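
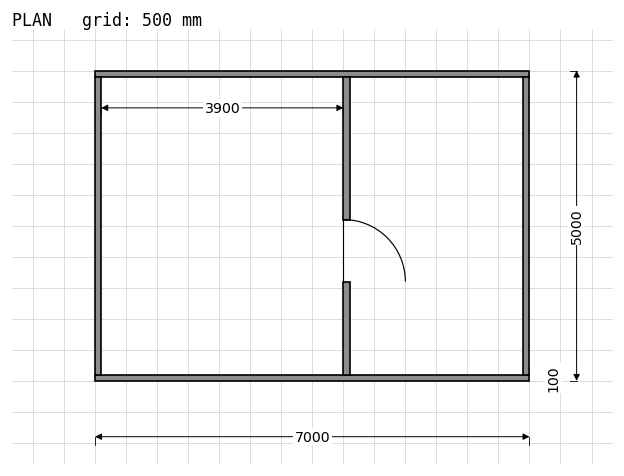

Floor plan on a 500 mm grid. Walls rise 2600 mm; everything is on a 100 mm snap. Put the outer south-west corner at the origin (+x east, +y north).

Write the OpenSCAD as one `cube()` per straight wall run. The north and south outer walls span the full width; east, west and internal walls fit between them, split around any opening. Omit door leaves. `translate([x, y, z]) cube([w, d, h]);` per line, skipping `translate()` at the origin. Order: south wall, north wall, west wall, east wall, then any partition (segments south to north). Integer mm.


cube([7000, 100, 2600]);
translate([0, 4900, 0]) cube([7000, 100, 2600]);
translate([0, 100, 0]) cube([100, 4800, 2600]);
translate([6900, 100, 0]) cube([100, 4800, 2600]);
translate([4000, 100, 0]) cube([100, 1500, 2600]);
translate([4000, 2600, 0]) cube([100, 2300, 2600]);


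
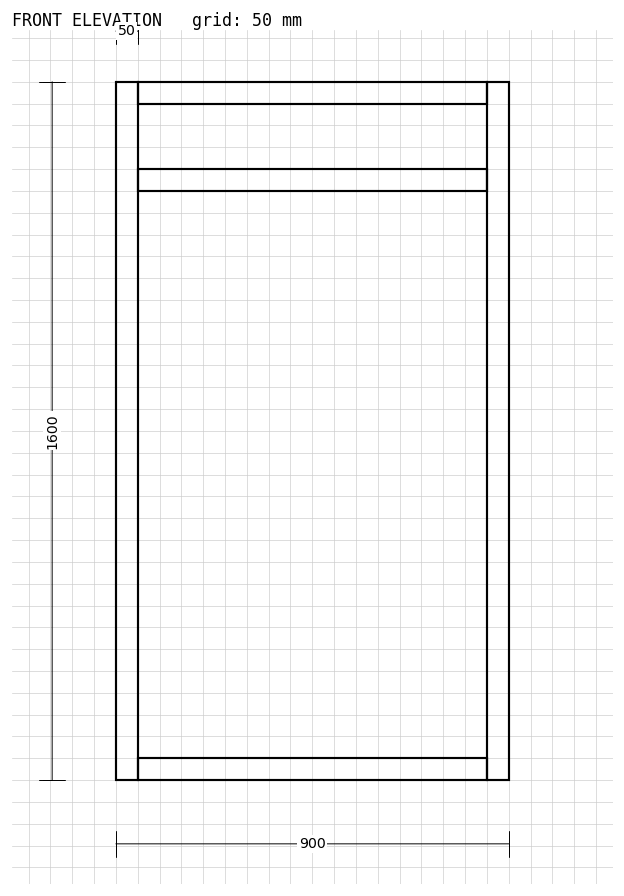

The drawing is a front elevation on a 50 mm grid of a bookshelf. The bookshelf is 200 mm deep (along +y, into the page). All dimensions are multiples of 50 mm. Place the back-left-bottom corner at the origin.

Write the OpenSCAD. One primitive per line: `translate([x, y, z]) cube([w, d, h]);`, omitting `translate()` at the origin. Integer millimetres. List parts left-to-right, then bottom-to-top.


cube([50, 200, 1600]);
translate([50, 0, 0]) cube([800, 200, 50]);
translate([50, 0, 1350]) cube([800, 200, 50]);
translate([50, 0, 1550]) cube([800, 200, 50]);
translate([850, 0, 0]) cube([50, 200, 1600]);


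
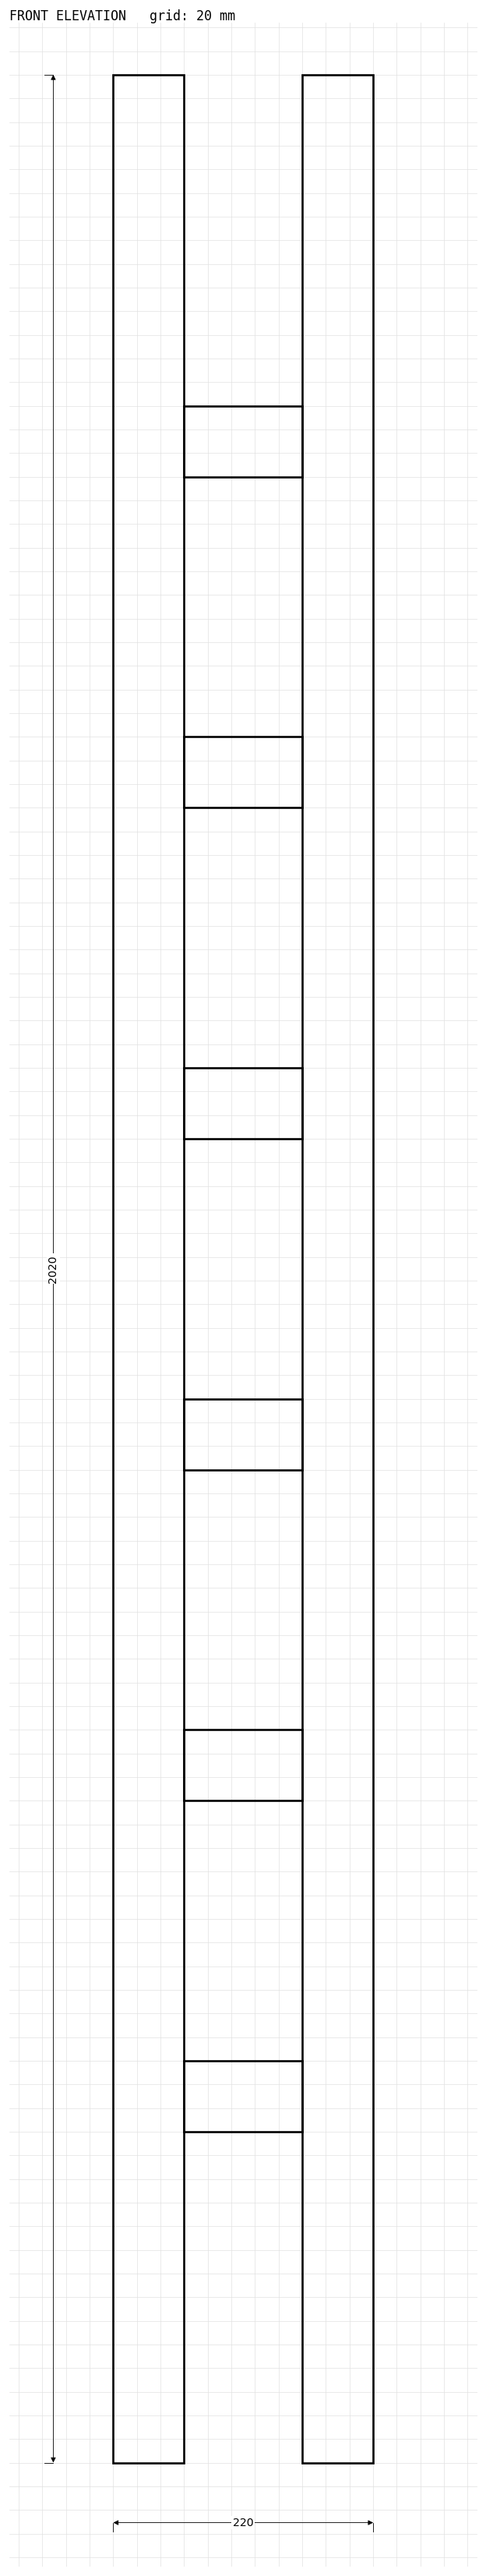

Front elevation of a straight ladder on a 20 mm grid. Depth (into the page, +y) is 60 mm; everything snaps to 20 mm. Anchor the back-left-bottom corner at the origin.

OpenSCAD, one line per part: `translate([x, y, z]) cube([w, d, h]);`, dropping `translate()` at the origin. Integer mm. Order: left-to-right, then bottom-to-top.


cube([60, 60, 2020]);
translate([60, 0, 280]) cube([100, 60, 60]);
translate([60, 0, 560]) cube([100, 60, 60]);
translate([60, 0, 840]) cube([100, 60, 60]);
translate([60, 0, 1120]) cube([100, 60, 60]);
translate([60, 0, 1400]) cube([100, 60, 60]);
translate([60, 0, 1680]) cube([100, 60, 60]);
translate([160, 0, 0]) cube([60, 60, 2020]);


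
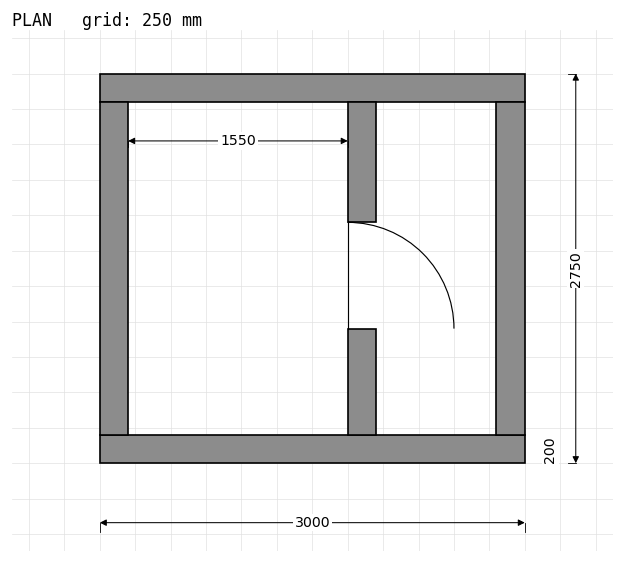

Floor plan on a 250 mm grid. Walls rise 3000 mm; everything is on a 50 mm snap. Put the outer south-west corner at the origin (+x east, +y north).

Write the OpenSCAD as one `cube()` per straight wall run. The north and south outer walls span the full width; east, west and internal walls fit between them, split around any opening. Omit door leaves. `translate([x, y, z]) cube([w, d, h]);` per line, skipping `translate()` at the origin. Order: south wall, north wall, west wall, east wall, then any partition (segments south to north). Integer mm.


cube([3000, 200, 3000]);
translate([0, 2550, 0]) cube([3000, 200, 3000]);
translate([0, 200, 0]) cube([200, 2350, 3000]);
translate([2800, 200, 0]) cube([200, 2350, 3000]);
translate([1750, 200, 0]) cube([200, 750, 3000]);
translate([1750, 1700, 0]) cube([200, 850, 3000]);


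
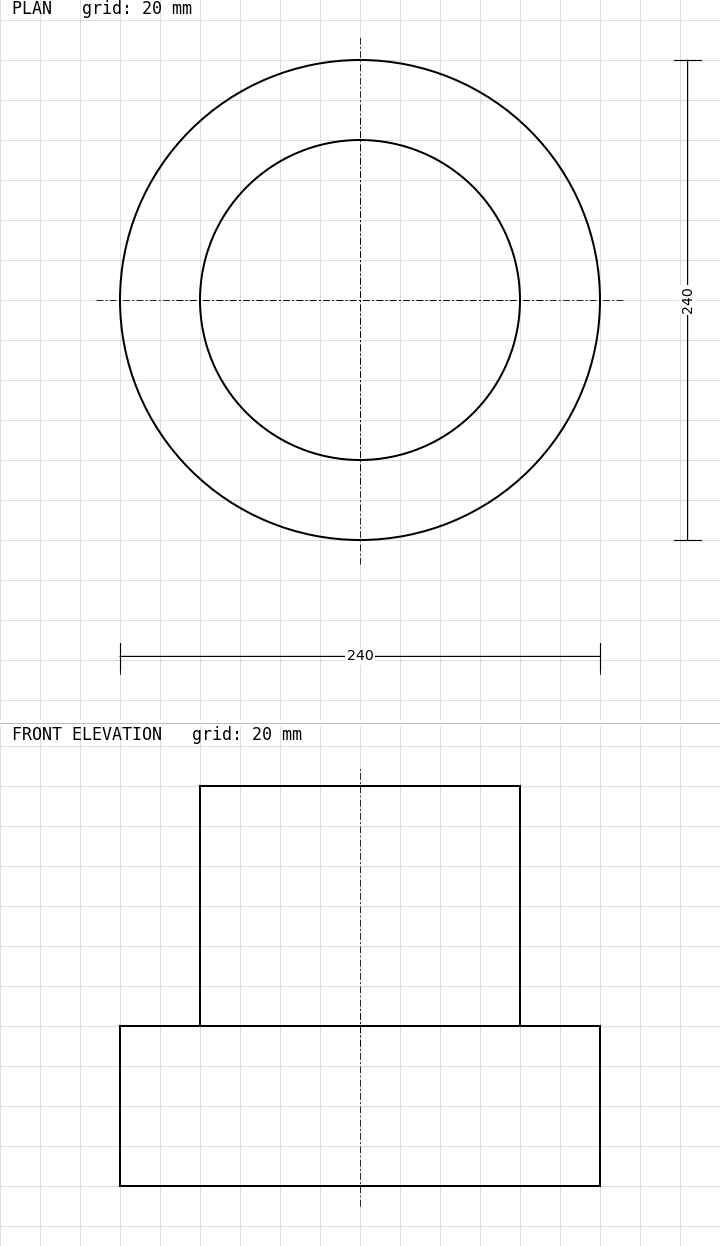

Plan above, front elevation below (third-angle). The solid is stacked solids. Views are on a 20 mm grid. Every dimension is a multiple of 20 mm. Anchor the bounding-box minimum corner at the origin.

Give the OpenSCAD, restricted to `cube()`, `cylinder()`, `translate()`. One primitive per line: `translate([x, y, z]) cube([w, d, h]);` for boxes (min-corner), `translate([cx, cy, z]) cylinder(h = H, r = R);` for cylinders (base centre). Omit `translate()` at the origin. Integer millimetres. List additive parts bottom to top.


translate([120, 120, 0]) cylinder(h = 80, r = 120);
translate([120, 120, 80]) cylinder(h = 120, r = 80);


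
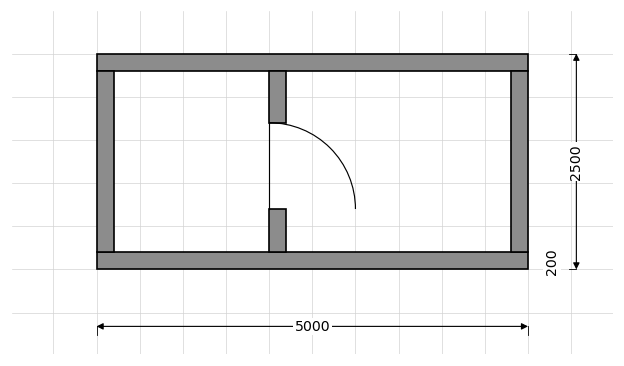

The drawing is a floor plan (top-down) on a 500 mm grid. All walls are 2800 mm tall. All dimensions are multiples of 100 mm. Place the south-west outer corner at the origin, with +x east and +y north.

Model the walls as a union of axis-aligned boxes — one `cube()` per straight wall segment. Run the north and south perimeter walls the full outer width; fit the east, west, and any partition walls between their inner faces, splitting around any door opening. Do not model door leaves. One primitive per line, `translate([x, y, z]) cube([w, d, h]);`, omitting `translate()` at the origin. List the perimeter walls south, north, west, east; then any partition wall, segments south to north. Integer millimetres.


cube([5000, 200, 2800]);
translate([0, 2300, 0]) cube([5000, 200, 2800]);
translate([0, 200, 0]) cube([200, 2100, 2800]);
translate([4800, 200, 0]) cube([200, 2100, 2800]);
translate([2000, 200, 0]) cube([200, 500, 2800]);
translate([2000, 1700, 0]) cube([200, 600, 2800]);


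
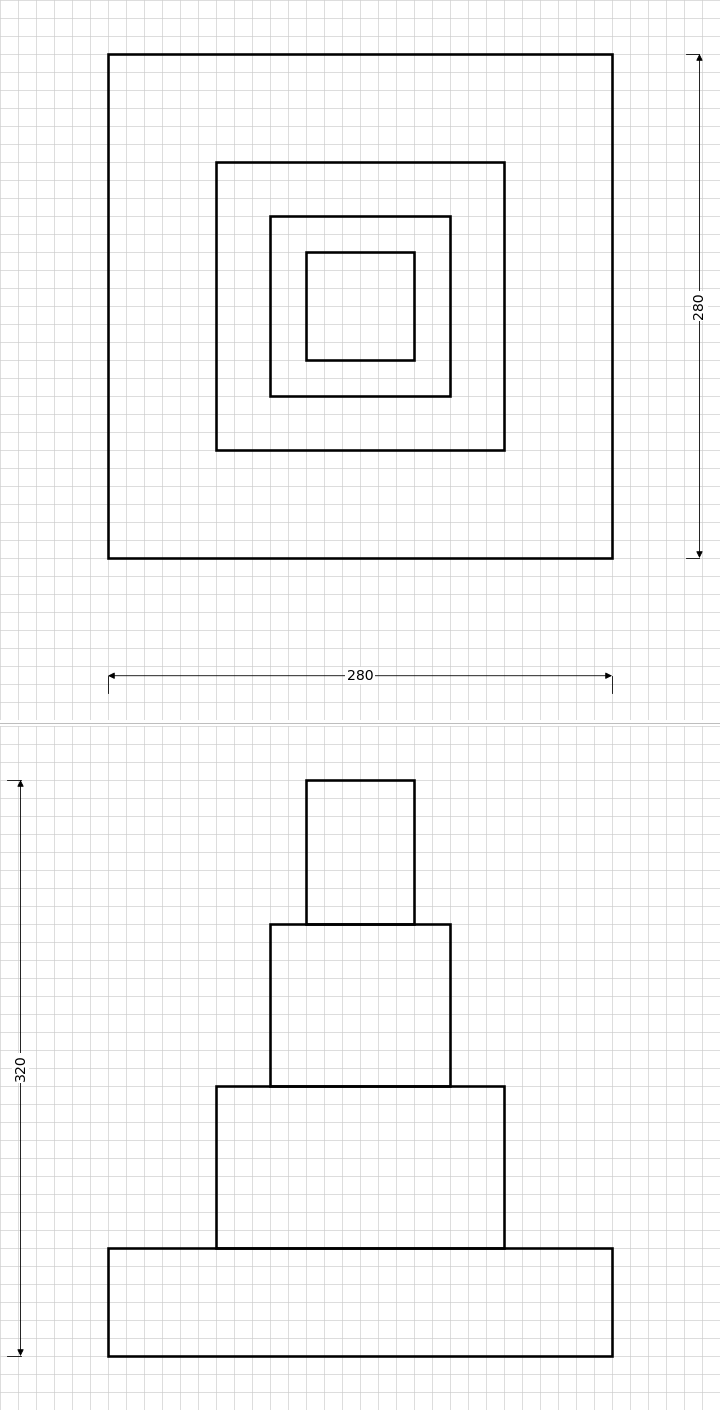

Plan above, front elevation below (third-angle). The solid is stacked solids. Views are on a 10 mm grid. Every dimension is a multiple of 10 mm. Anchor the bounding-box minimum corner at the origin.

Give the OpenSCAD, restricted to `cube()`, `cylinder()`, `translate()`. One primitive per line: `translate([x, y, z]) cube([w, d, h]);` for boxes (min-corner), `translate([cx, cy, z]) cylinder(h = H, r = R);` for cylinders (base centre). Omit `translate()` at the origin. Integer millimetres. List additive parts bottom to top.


cube([280, 280, 60]);
translate([60, 60, 60]) cube([160, 160, 90]);
translate([90, 90, 150]) cube([100, 100, 90]);
translate([110, 110, 240]) cube([60, 60, 80]);


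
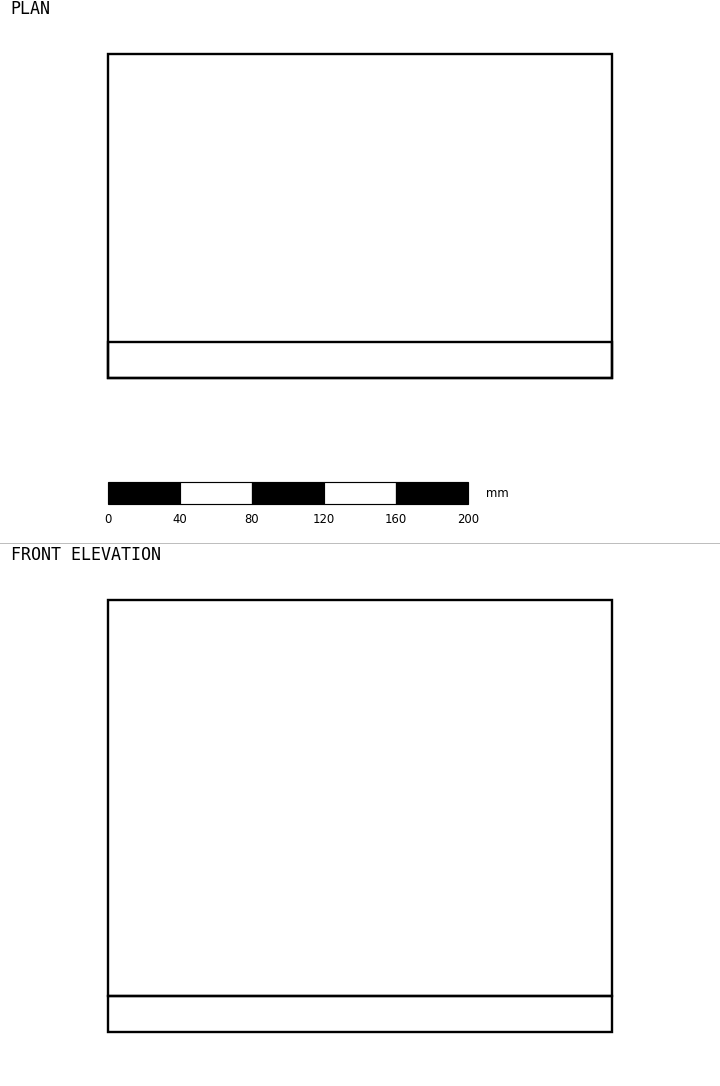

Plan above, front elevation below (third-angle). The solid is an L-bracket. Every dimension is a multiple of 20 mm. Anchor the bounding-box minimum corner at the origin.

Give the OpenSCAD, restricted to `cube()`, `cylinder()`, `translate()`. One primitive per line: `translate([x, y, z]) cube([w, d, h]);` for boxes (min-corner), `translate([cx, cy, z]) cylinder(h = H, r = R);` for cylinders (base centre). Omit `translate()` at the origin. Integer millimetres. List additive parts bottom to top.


cube([280, 180, 20]);
translate([0, 0, 20]) cube([280, 20, 220]);


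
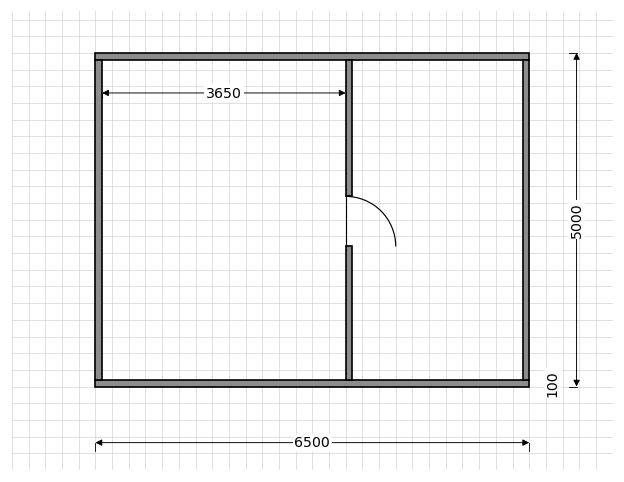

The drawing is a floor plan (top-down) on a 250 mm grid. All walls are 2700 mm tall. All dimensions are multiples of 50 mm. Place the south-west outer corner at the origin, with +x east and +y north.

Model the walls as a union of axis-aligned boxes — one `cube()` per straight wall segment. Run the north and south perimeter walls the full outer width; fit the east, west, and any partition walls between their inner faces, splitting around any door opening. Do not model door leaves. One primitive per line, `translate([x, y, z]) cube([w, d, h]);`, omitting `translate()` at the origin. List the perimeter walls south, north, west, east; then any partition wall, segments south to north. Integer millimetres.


cube([6500, 100, 2700]);
translate([0, 4900, 0]) cube([6500, 100, 2700]);
translate([0, 100, 0]) cube([100, 4800, 2700]);
translate([6400, 100, 0]) cube([100, 4800, 2700]);
translate([3750, 100, 0]) cube([100, 2000, 2700]);
translate([3750, 2850, 0]) cube([100, 2050, 2700]);


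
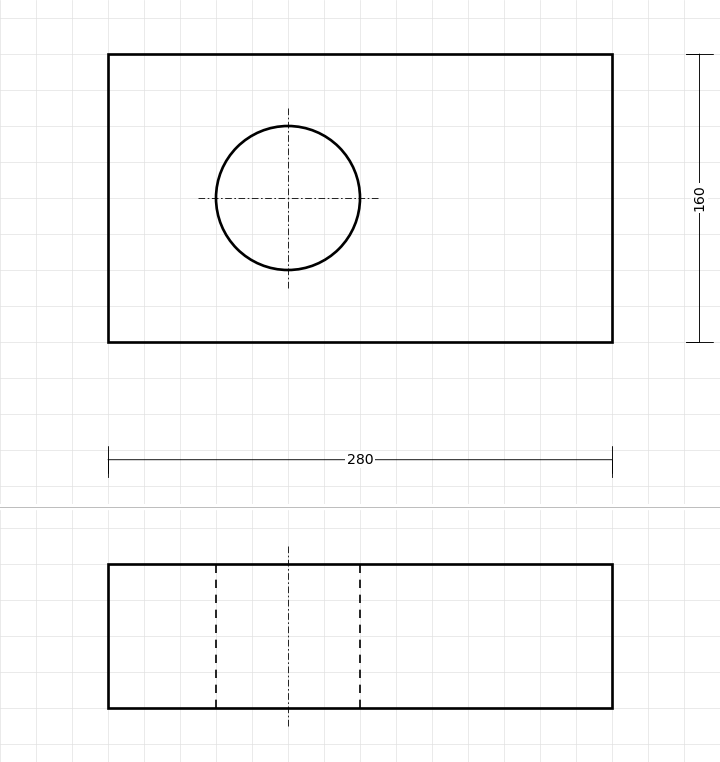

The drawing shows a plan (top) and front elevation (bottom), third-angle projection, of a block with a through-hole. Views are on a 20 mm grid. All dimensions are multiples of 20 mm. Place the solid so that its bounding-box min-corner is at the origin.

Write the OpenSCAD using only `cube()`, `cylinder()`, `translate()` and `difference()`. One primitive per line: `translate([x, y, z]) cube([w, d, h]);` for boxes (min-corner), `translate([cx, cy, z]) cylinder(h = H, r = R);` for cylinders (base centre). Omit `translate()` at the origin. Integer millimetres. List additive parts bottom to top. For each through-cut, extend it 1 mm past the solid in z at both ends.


difference() {
  cube([280, 160, 80]);
  translate([100, 80, -1]) cylinder(h = 82, r = 40);
}


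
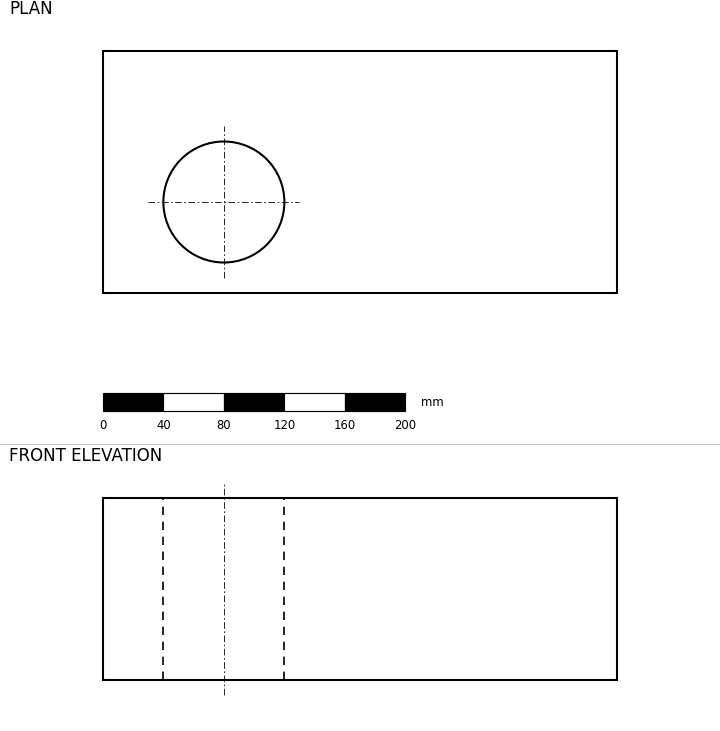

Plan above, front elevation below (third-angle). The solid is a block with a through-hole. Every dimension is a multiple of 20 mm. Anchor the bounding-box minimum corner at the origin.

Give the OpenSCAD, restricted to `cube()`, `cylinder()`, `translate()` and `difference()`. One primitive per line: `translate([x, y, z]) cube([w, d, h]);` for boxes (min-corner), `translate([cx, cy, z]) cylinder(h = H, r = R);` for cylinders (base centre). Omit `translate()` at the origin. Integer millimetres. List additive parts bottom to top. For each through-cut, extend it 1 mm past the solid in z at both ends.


difference() {
  cube([340, 160, 120]);
  translate([80, 60, -1]) cylinder(h = 122, r = 40);
}


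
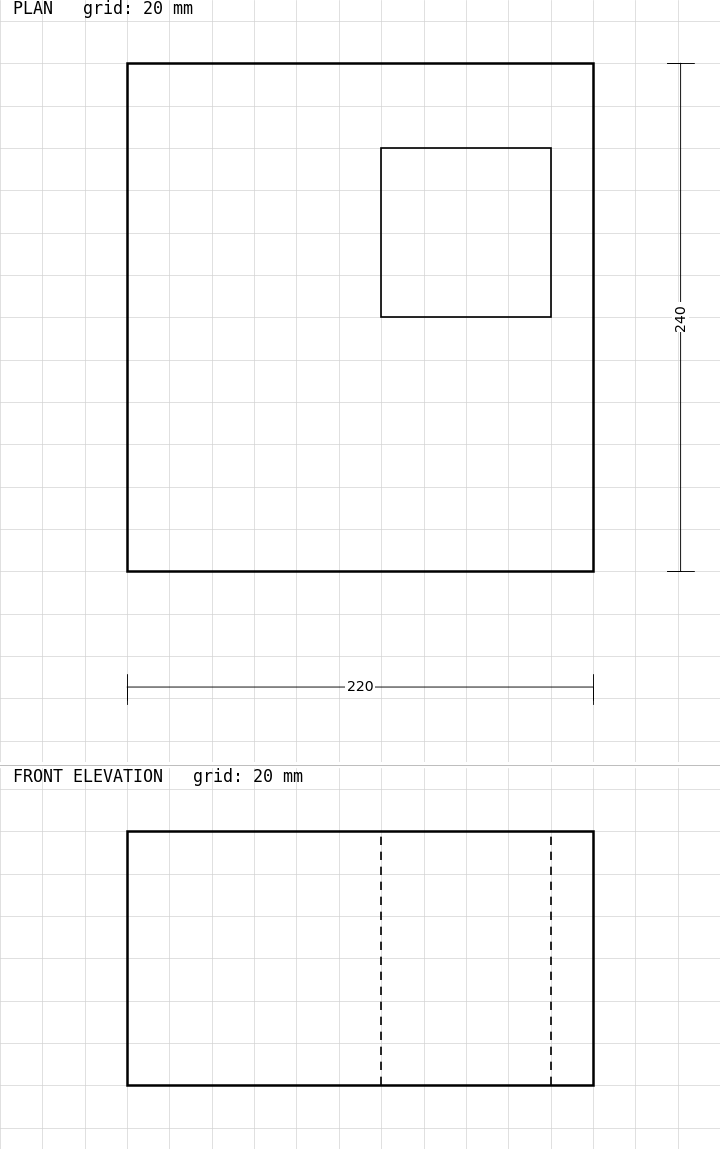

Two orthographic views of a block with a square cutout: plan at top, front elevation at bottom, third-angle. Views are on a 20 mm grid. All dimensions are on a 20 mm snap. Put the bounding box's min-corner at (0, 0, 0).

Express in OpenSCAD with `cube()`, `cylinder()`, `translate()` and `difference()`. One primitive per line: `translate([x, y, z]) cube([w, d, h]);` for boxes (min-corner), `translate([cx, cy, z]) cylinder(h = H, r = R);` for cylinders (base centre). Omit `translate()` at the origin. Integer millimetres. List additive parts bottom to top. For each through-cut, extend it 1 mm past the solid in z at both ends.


difference() {
  cube([220, 240, 120]);
  translate([120, 120, -1]) cube([80, 80, 122]);
}


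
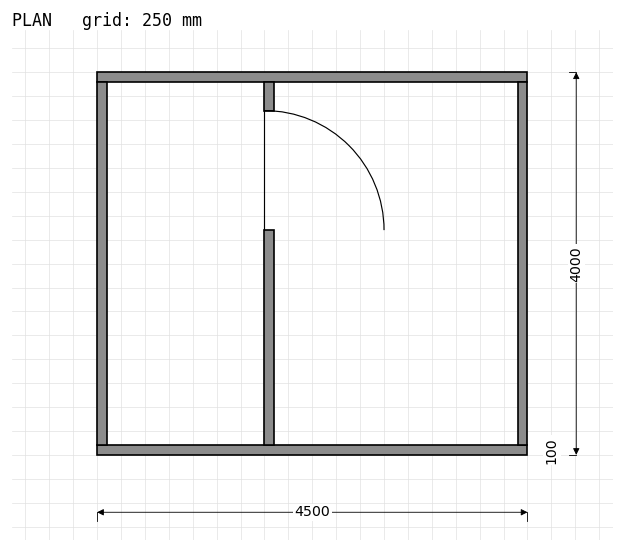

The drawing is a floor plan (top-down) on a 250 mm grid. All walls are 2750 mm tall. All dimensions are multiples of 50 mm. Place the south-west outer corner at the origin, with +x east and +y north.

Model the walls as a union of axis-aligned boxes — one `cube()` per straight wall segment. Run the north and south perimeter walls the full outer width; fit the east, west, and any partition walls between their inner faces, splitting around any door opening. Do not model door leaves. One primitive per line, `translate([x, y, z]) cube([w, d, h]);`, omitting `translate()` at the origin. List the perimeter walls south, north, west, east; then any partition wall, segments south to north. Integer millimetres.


cube([4500, 100, 2750]);
translate([0, 3900, 0]) cube([4500, 100, 2750]);
translate([0, 100, 0]) cube([100, 3800, 2750]);
translate([4400, 100, 0]) cube([100, 3800, 2750]);
translate([1750, 100, 0]) cube([100, 2250, 2750]);
translate([1750, 3600, 0]) cube([100, 300, 2750]);


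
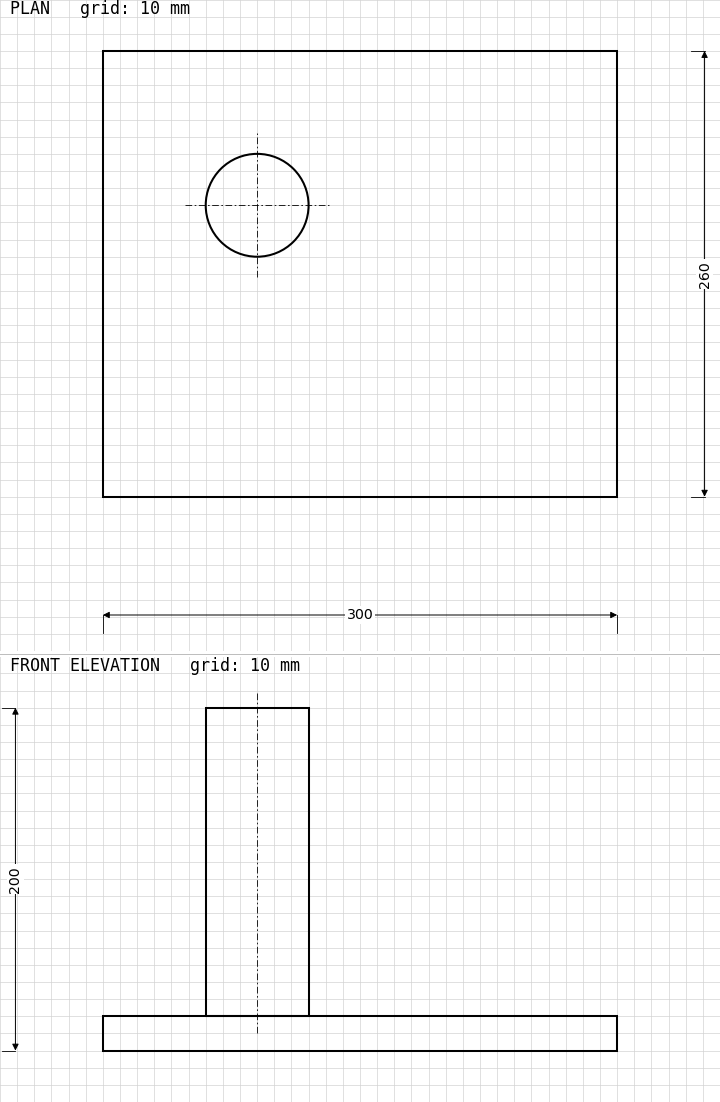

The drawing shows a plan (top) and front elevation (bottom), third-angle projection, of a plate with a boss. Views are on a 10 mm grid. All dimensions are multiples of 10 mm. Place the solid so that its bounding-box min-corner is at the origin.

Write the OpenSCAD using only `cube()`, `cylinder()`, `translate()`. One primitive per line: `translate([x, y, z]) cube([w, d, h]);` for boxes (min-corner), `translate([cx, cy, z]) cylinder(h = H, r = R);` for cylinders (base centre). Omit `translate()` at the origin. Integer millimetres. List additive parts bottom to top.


cube([300, 260, 20]);
translate([90, 170, 20]) cylinder(h = 180, r = 30);


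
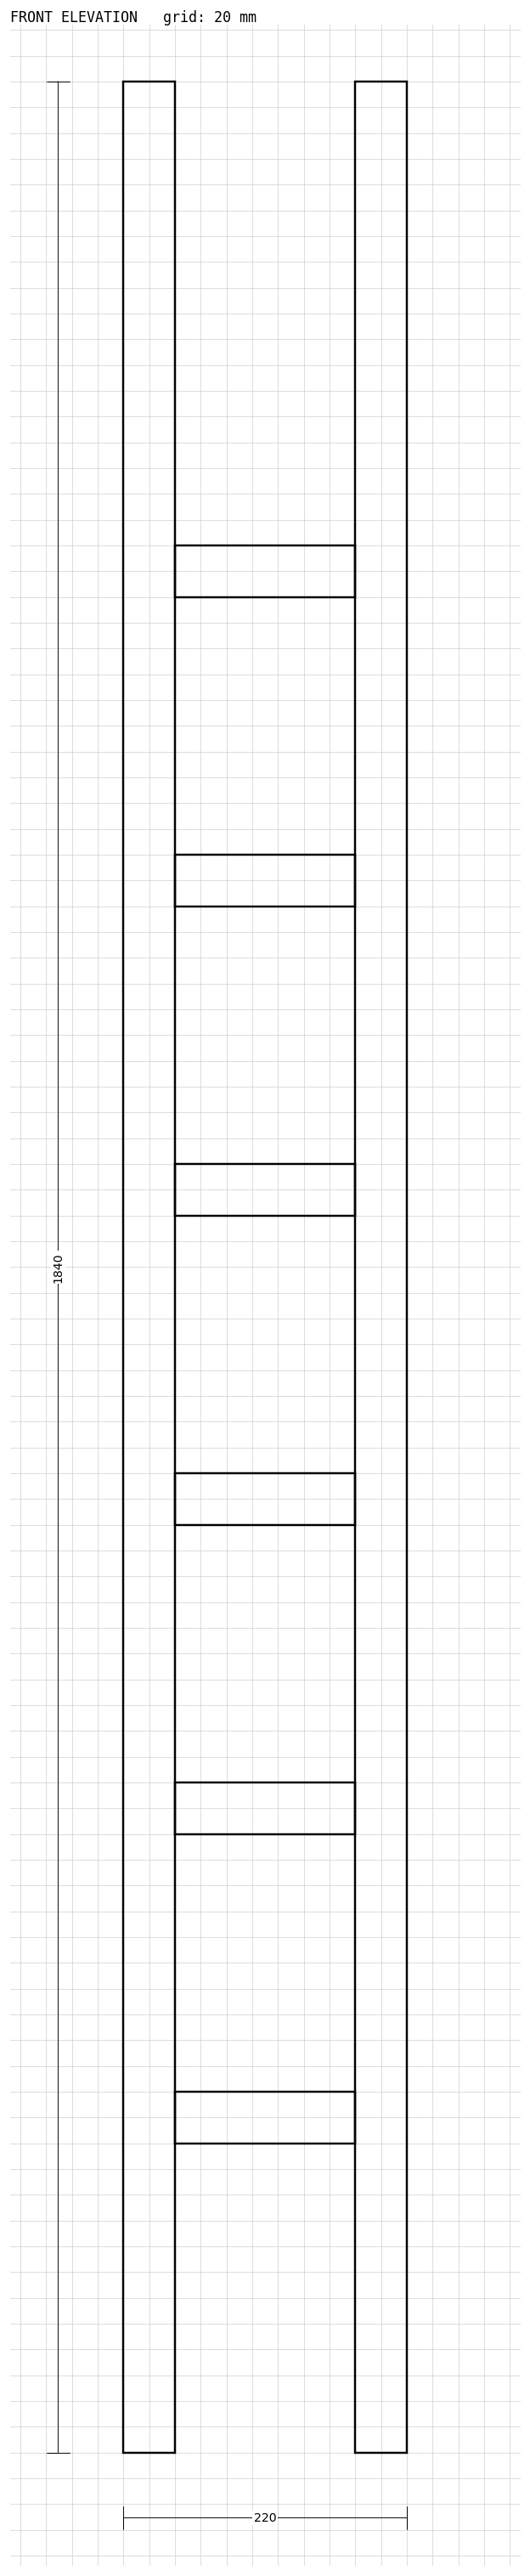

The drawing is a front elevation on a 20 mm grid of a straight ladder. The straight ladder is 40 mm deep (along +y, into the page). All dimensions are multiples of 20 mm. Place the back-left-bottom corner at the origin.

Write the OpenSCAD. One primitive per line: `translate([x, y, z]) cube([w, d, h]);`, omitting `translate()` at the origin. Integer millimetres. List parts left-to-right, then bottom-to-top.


cube([40, 40, 1840]);
translate([40, 0, 240]) cube([140, 40, 40]);
translate([40, 0, 480]) cube([140, 40, 40]);
translate([40, 0, 720]) cube([140, 40, 40]);
translate([40, 0, 960]) cube([140, 40, 40]);
translate([40, 0, 1200]) cube([140, 40, 40]);
translate([40, 0, 1440]) cube([140, 40, 40]);
translate([180, 0, 0]) cube([40, 40, 1840]);


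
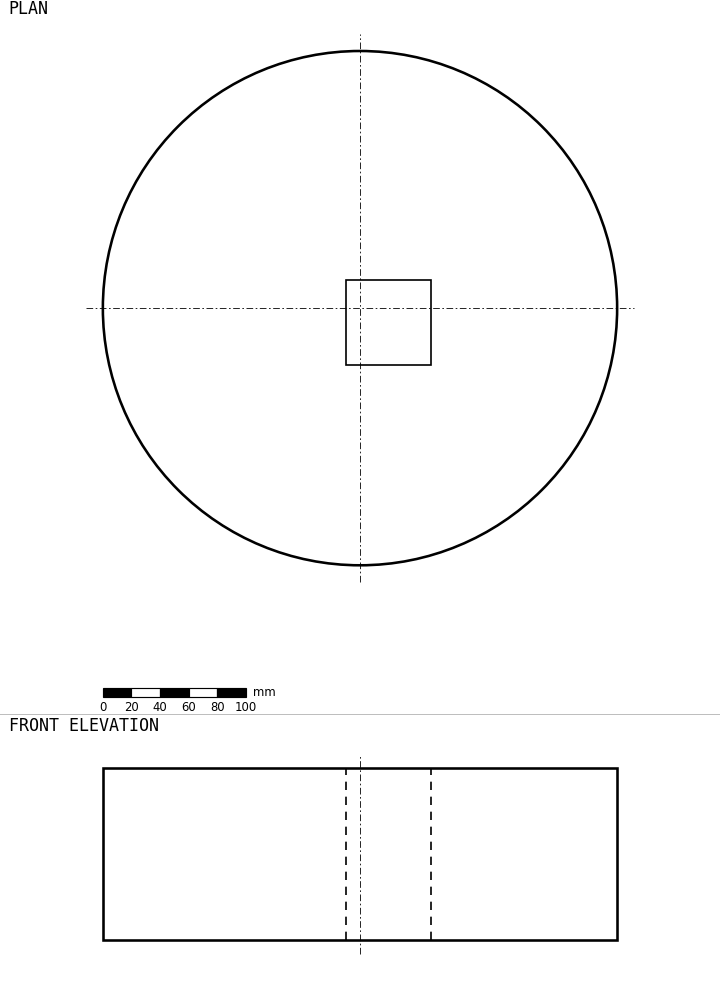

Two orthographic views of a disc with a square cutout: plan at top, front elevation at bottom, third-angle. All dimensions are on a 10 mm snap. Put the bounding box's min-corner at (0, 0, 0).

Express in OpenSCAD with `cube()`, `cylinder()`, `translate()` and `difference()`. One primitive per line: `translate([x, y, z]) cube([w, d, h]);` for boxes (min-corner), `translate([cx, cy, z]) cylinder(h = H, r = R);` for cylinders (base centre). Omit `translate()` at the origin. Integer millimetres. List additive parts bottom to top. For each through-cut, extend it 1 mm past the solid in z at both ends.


difference() {
  translate([180, 180, 0]) cylinder(h = 120, r = 180);
  translate([170, 140, -1]) cube([60, 60, 122]);
}


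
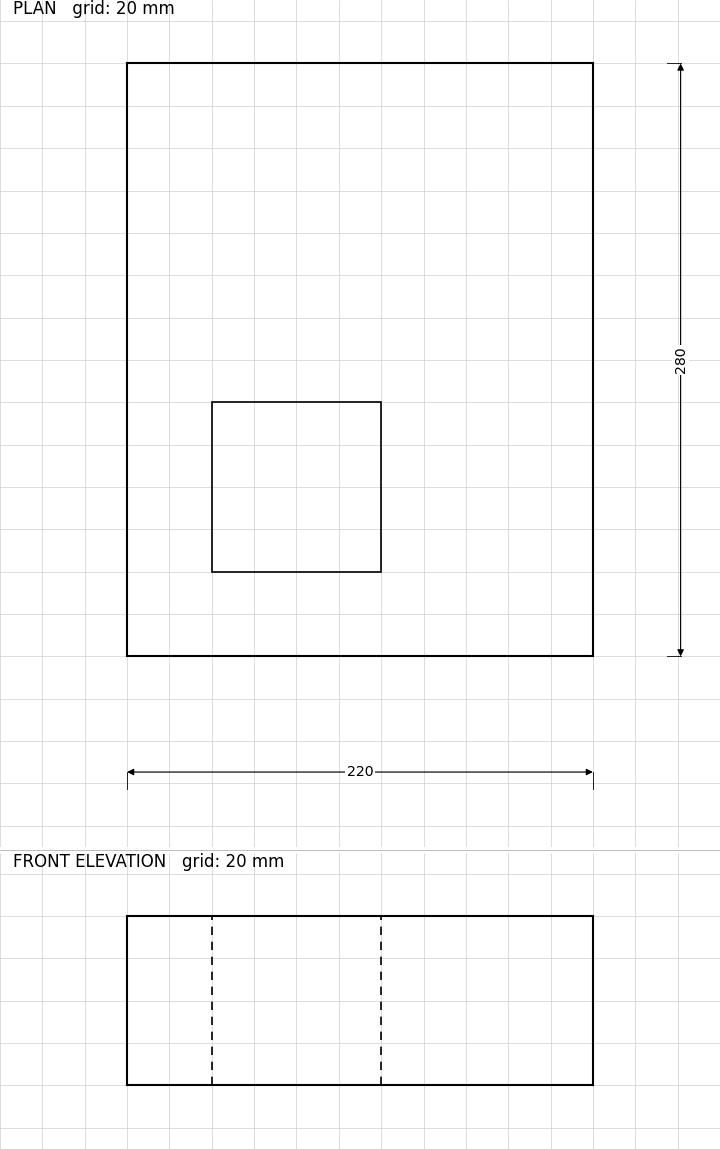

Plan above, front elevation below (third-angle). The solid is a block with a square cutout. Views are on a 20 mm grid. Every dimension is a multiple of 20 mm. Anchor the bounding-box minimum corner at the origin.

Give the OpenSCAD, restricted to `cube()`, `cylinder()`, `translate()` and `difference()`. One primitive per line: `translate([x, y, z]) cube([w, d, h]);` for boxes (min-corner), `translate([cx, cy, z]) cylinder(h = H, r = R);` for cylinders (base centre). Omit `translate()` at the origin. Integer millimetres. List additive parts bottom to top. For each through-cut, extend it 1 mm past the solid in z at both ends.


difference() {
  cube([220, 280, 80]);
  translate([40, 40, -1]) cube([80, 80, 82]);
}


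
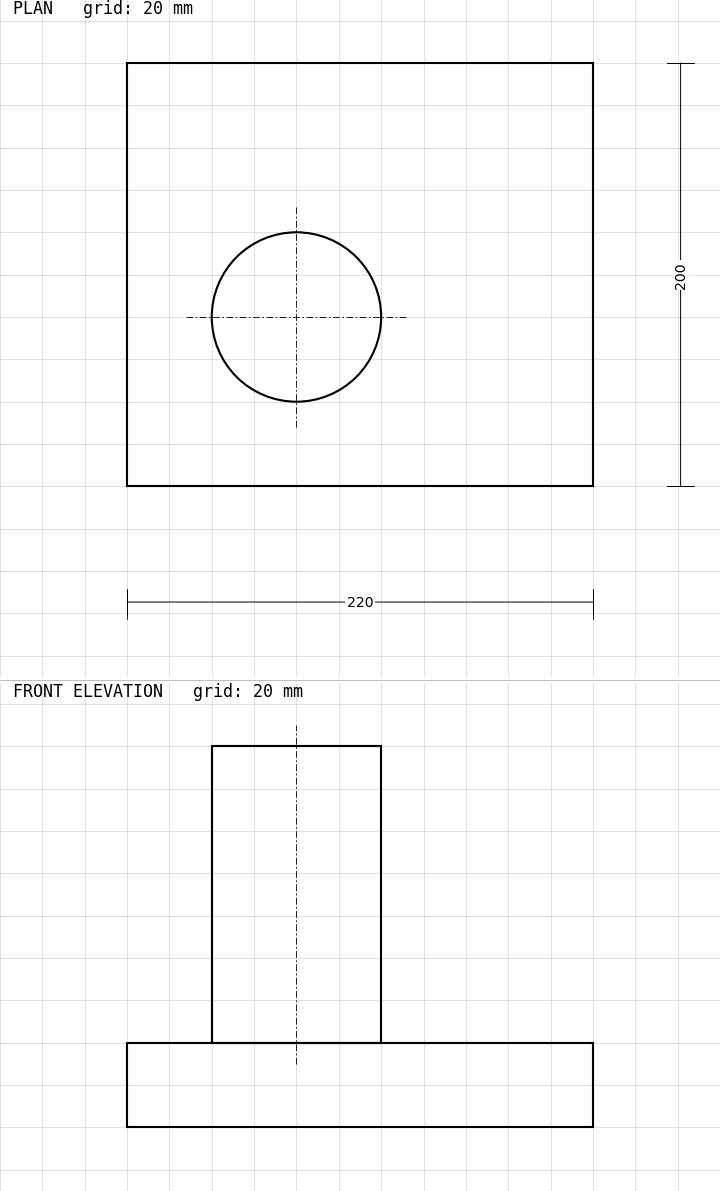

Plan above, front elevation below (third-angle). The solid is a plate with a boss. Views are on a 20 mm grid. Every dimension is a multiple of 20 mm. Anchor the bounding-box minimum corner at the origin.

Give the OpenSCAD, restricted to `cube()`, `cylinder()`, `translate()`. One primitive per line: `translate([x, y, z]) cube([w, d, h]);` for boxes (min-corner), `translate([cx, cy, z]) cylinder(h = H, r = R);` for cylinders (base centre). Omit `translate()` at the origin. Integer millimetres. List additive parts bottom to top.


cube([220, 200, 40]);
translate([80, 80, 40]) cylinder(h = 140, r = 40);


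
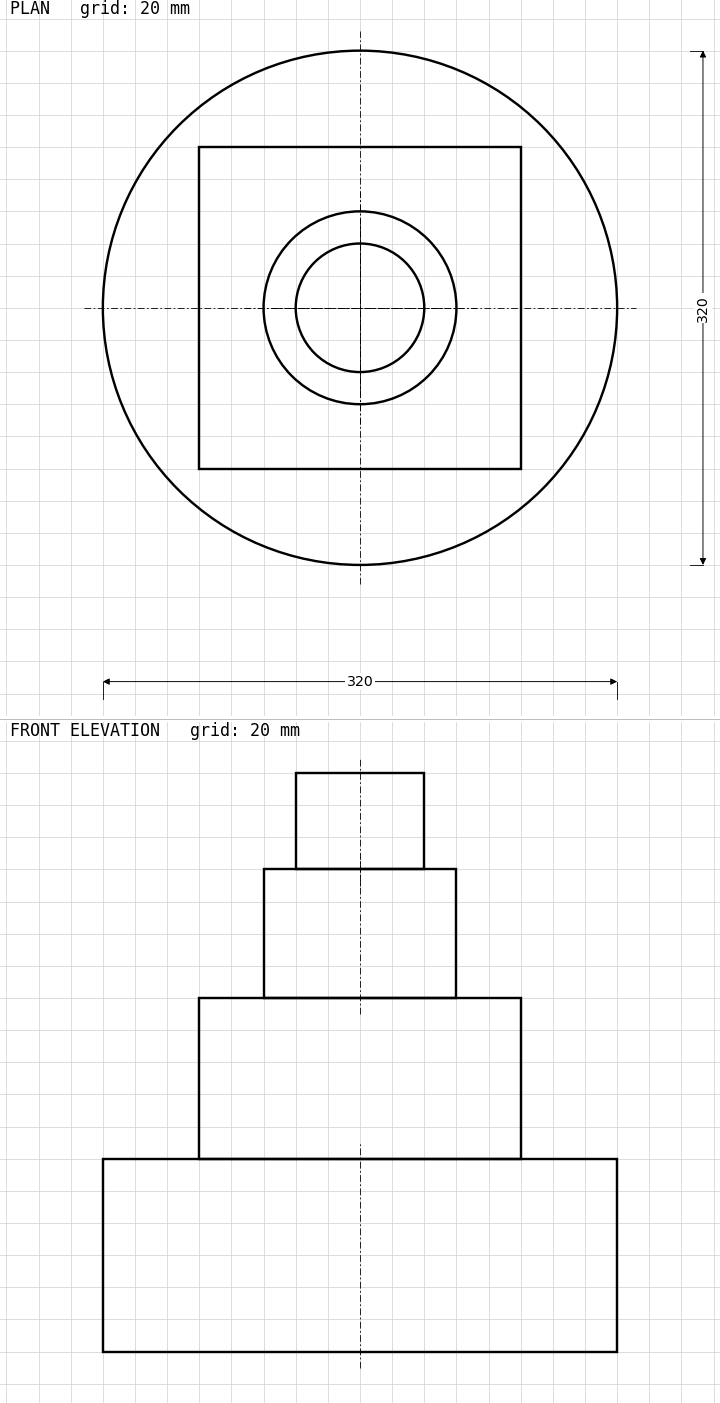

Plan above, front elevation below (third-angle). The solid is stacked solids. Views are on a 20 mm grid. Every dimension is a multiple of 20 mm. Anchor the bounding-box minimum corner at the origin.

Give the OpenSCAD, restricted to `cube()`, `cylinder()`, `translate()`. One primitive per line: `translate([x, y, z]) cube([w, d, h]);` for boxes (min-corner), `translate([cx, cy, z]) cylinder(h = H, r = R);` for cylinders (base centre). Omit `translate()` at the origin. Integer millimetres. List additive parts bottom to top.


translate([160, 160, 0]) cylinder(h = 120, r = 160);
translate([60, 60, 120]) cube([200, 200, 100]);
translate([160, 160, 220]) cylinder(h = 80, r = 60);
translate([160, 160, 300]) cylinder(h = 60, r = 40);


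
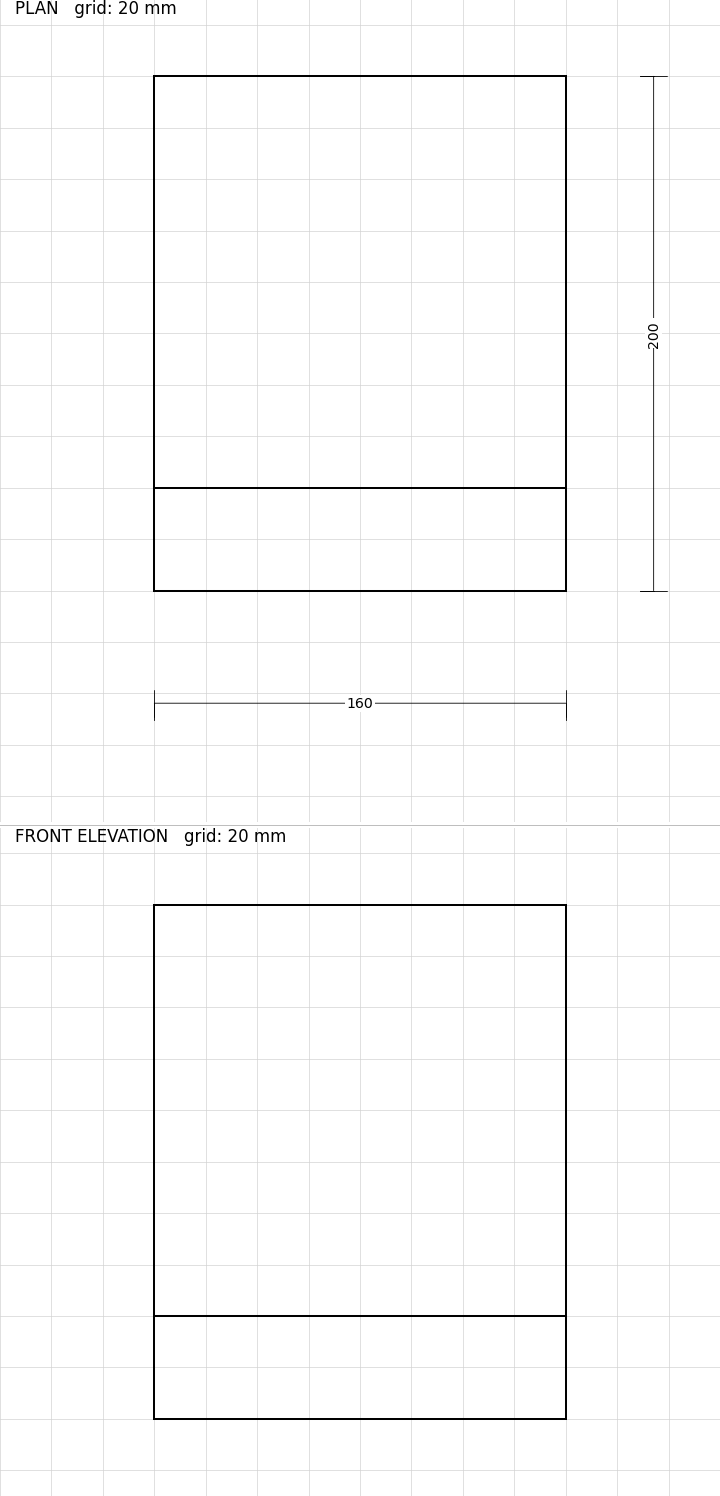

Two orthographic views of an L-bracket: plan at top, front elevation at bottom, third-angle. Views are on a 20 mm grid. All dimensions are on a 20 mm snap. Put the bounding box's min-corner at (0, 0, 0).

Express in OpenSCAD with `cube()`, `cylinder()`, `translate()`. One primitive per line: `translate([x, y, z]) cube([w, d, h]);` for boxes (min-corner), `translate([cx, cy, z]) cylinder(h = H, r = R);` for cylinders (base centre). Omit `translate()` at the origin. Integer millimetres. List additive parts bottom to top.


cube([160, 200, 40]);
translate([0, 0, 40]) cube([160, 40, 160]);


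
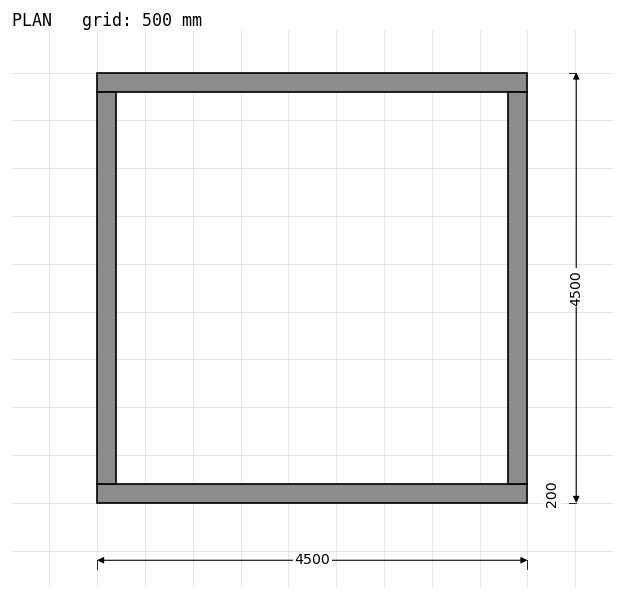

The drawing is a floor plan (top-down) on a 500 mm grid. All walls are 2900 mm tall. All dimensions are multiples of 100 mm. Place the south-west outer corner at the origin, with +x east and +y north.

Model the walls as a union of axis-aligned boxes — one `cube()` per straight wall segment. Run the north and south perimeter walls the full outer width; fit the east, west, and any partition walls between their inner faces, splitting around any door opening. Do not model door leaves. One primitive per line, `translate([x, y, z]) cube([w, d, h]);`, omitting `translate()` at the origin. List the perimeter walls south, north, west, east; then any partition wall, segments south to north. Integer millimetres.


cube([4500, 200, 2900]);
translate([0, 4300, 0]) cube([4500, 200, 2900]);
translate([0, 200, 0]) cube([200, 4100, 2900]);
translate([4300, 200, 0]) cube([200, 4100, 2900]);


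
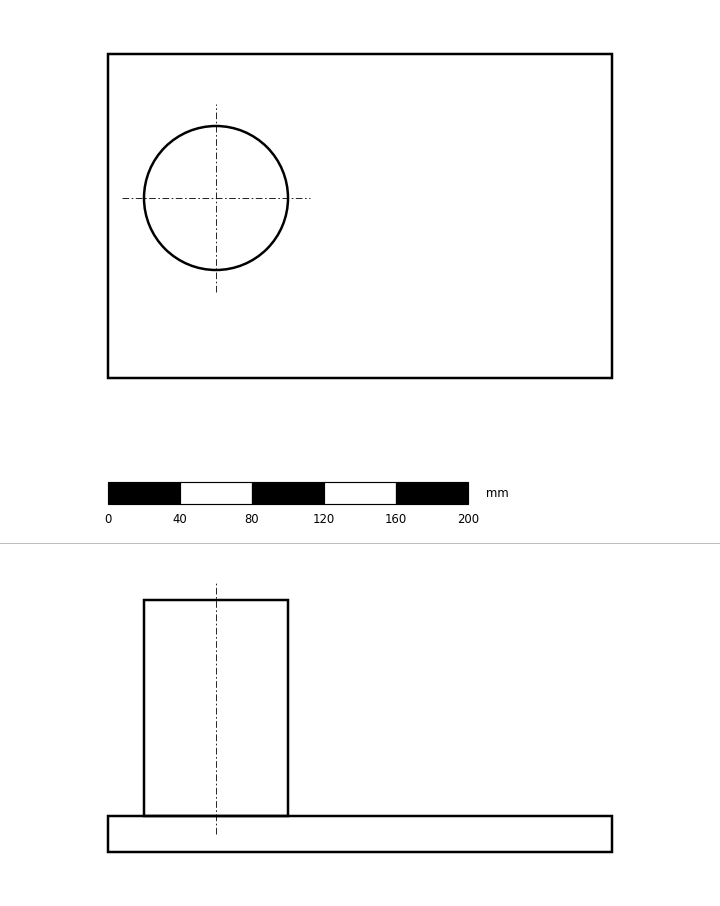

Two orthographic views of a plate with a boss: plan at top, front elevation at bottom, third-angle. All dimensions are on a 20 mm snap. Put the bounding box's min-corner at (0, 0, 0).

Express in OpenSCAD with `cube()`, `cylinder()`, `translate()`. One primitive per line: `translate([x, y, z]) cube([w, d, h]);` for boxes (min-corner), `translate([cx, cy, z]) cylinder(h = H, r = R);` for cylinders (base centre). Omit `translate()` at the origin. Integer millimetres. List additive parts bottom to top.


cube([280, 180, 20]);
translate([60, 100, 20]) cylinder(h = 120, r = 40);


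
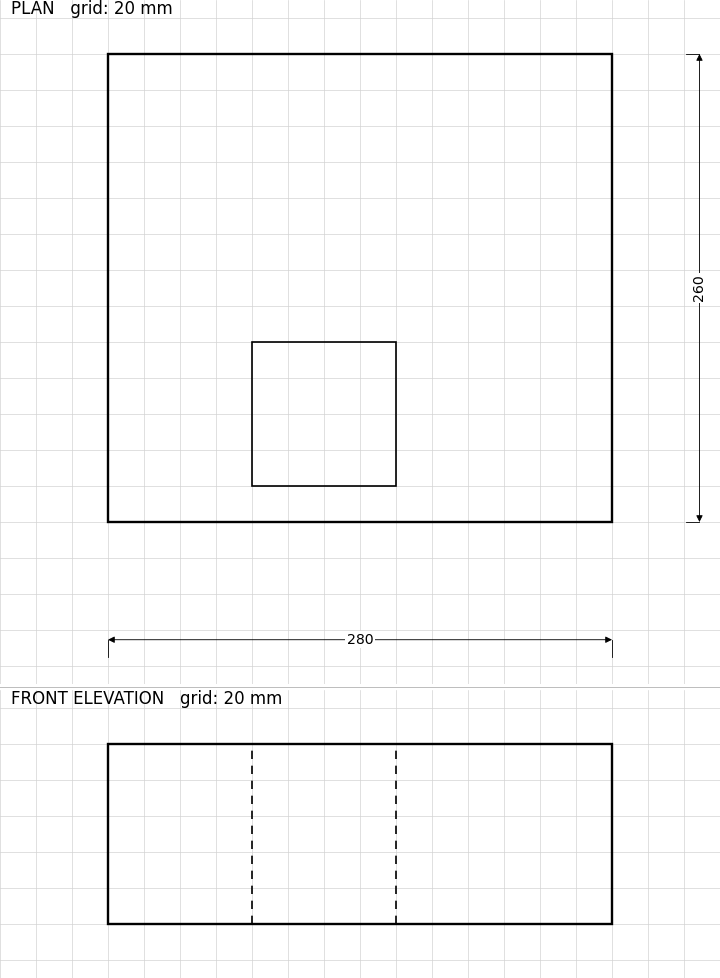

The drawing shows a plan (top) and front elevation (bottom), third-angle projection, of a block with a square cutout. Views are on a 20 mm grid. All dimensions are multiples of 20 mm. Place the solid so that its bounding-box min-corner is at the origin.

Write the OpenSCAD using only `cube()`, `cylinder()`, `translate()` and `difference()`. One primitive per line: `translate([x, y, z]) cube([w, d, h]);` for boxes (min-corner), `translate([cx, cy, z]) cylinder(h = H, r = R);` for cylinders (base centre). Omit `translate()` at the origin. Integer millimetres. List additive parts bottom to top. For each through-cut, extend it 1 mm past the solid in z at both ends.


difference() {
  cube([280, 260, 100]);
  translate([80, 20, -1]) cube([80, 80, 102]);
}


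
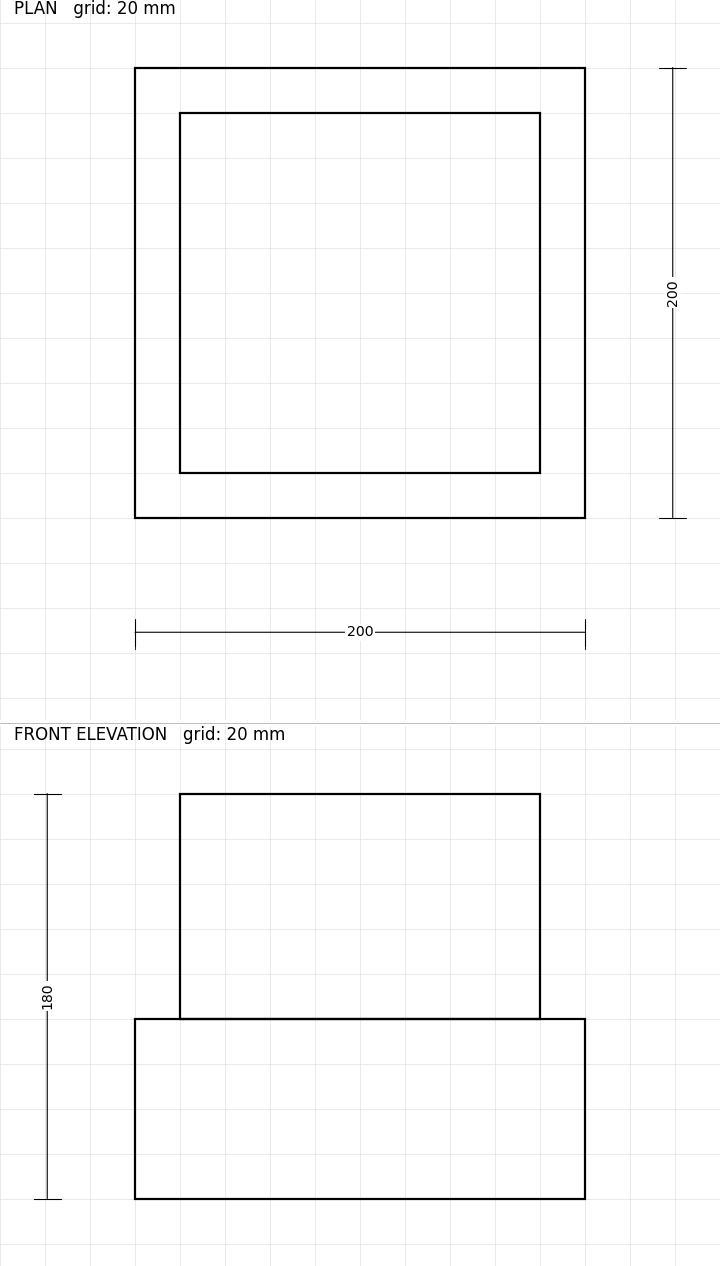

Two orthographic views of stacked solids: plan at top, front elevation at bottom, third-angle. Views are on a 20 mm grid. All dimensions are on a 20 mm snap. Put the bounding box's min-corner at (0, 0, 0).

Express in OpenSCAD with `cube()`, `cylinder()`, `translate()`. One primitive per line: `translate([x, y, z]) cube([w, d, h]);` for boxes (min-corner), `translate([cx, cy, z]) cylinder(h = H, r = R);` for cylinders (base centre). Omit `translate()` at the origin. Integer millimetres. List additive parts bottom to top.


cube([200, 200, 80]);
translate([20, 20, 80]) cube([160, 160, 100]);


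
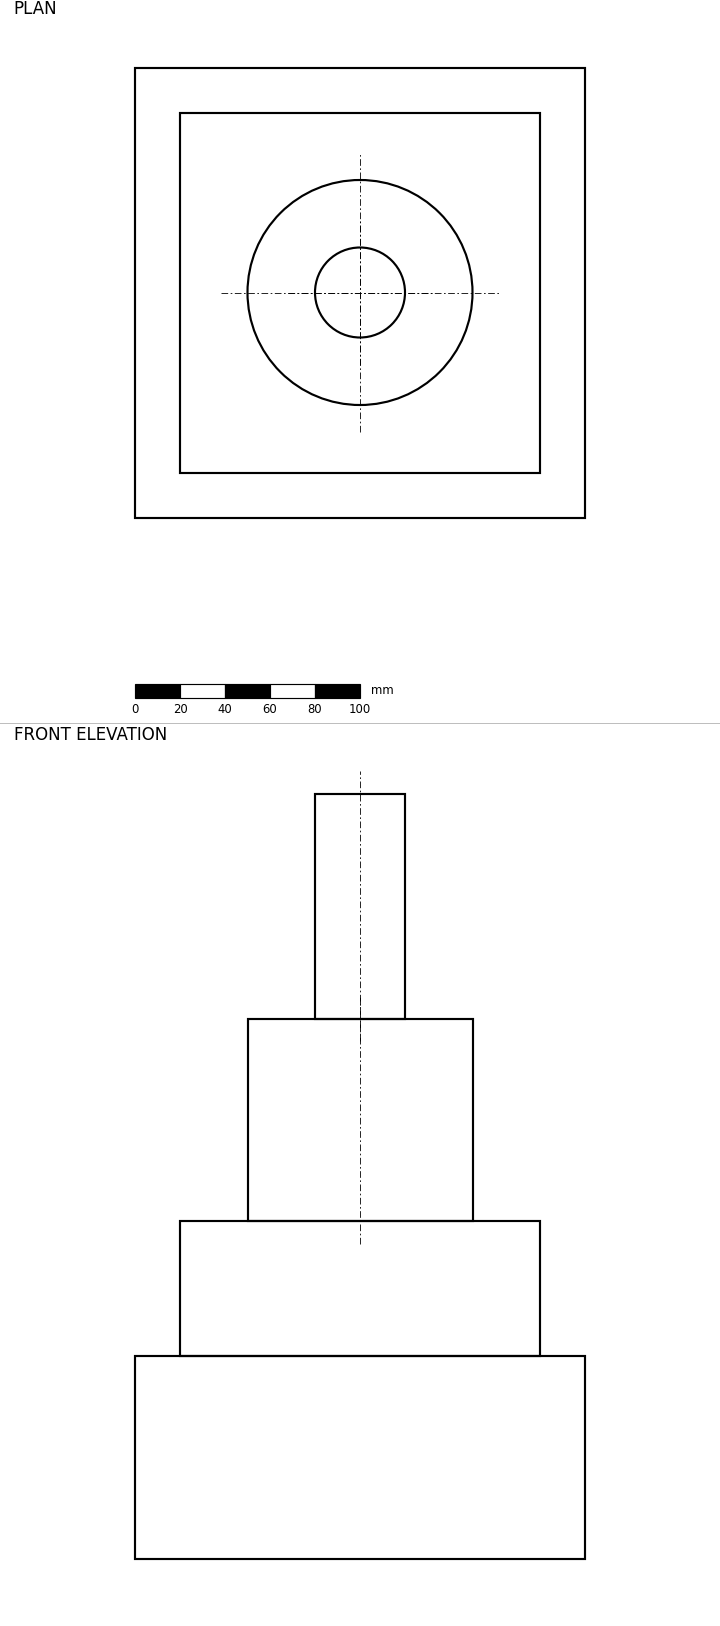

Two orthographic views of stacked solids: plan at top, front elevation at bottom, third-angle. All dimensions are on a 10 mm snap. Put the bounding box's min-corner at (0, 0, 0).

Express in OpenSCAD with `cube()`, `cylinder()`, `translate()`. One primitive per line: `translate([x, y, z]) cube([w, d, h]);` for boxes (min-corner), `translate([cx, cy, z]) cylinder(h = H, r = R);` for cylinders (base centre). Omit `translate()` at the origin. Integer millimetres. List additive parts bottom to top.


cube([200, 200, 90]);
translate([20, 20, 90]) cube([160, 160, 60]);
translate([100, 100, 150]) cylinder(h = 90, r = 50);
translate([100, 100, 240]) cylinder(h = 100, r = 20);


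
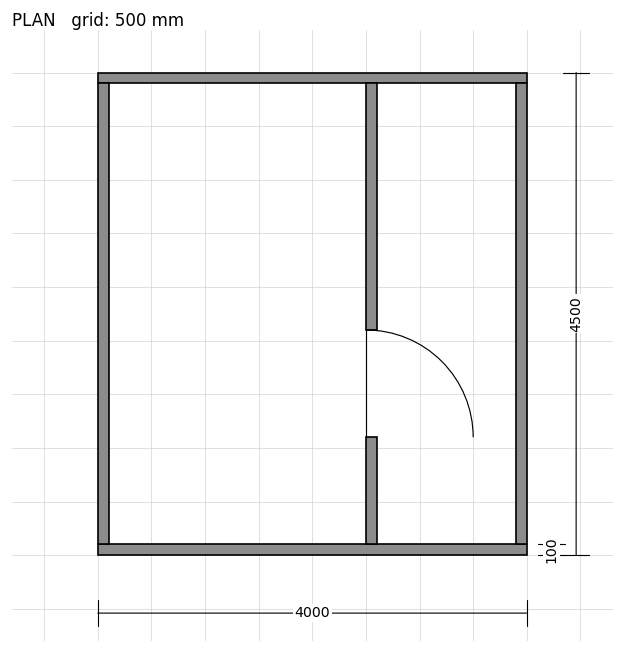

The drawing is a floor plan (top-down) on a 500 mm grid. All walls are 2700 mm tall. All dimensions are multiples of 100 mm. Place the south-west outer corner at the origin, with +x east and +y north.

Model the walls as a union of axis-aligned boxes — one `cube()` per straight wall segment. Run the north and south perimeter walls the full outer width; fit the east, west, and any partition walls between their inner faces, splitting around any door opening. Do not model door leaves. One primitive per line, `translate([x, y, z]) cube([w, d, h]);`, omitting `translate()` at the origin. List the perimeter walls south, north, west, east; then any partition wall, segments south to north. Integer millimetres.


cube([4000, 100, 2700]);
translate([0, 4400, 0]) cube([4000, 100, 2700]);
translate([0, 100, 0]) cube([100, 4300, 2700]);
translate([3900, 100, 0]) cube([100, 4300, 2700]);
translate([2500, 100, 0]) cube([100, 1000, 2700]);
translate([2500, 2100, 0]) cube([100, 2300, 2700]);


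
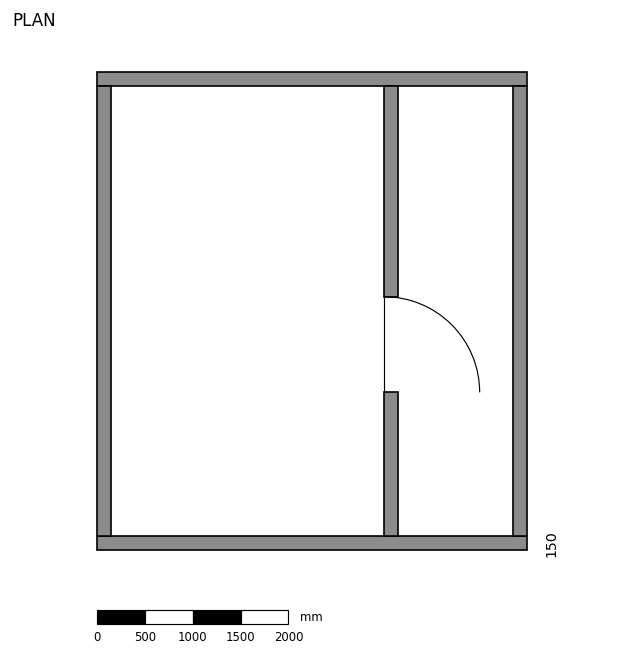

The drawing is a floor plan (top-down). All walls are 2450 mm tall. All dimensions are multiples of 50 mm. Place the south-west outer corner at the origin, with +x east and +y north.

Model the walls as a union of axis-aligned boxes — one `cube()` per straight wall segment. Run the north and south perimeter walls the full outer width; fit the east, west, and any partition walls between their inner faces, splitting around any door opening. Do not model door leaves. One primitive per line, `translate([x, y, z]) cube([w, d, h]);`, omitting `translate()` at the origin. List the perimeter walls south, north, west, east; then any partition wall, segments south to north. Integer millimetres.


cube([4500, 150, 2450]);
translate([0, 4850, 0]) cube([4500, 150, 2450]);
translate([0, 150, 0]) cube([150, 4700, 2450]);
translate([4350, 150, 0]) cube([150, 4700, 2450]);
translate([3000, 150, 0]) cube([150, 1500, 2450]);
translate([3000, 2650, 0]) cube([150, 2200, 2450]);


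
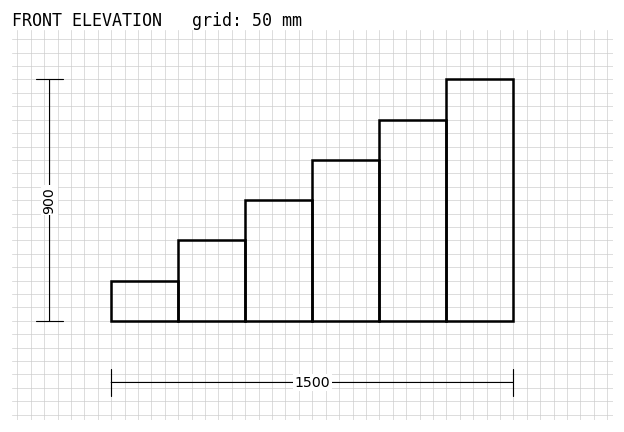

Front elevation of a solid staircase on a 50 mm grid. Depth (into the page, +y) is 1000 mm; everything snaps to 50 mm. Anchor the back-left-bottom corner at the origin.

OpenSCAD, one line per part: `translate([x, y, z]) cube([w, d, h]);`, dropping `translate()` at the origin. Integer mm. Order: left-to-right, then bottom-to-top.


cube([250, 1000, 150]);
translate([250, 0, 0]) cube([250, 1000, 300]);
translate([500, 0, 0]) cube([250, 1000, 450]);
translate([750, 0, 0]) cube([250, 1000, 600]);
translate([1000, 0, 0]) cube([250, 1000, 750]);
translate([1250, 0, 0]) cube([250, 1000, 900]);


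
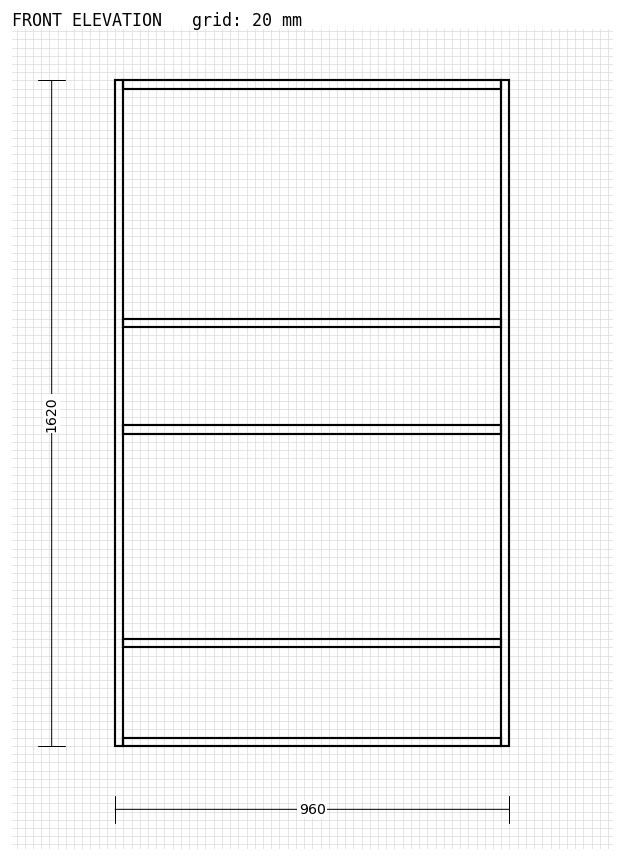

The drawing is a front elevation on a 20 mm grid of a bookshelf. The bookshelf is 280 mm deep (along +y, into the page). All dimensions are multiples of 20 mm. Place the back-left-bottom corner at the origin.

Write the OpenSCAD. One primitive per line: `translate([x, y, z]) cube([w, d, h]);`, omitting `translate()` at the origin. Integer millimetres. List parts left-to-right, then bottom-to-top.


cube([20, 280, 1620]);
translate([20, 0, 0]) cube([920, 280, 20]);
translate([20, 0, 240]) cube([920, 280, 20]);
translate([20, 0, 760]) cube([920, 280, 20]);
translate([20, 0, 1020]) cube([920, 280, 20]);
translate([20, 0, 1600]) cube([920, 280, 20]);
translate([940, 0, 0]) cube([20, 280, 1620]);


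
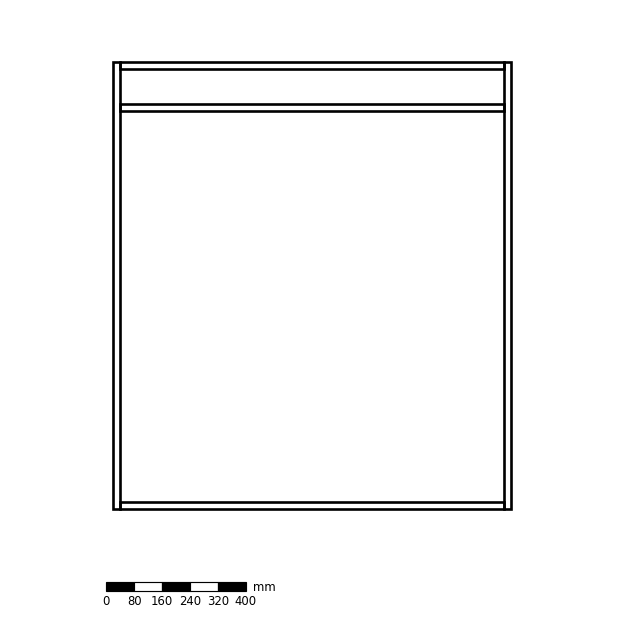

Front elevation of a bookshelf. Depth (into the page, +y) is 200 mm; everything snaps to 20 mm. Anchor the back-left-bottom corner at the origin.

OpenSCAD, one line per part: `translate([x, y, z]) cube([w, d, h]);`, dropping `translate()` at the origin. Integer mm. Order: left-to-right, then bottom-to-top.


cube([20, 200, 1280]);
translate([20, 0, 0]) cube([1100, 200, 20]);
translate([20, 0, 1140]) cube([1100, 200, 20]);
translate([20, 0, 1260]) cube([1100, 200, 20]);
translate([1120, 0, 0]) cube([20, 200, 1280]);


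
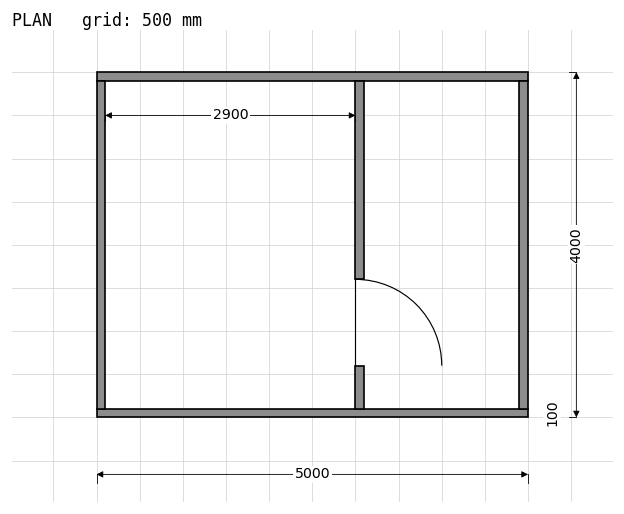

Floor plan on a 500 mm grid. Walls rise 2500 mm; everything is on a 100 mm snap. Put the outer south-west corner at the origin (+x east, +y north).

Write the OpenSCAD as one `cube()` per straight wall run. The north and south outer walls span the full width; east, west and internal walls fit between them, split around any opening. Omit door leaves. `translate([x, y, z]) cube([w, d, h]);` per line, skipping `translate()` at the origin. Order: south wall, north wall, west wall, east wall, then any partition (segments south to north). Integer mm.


cube([5000, 100, 2500]);
translate([0, 3900, 0]) cube([5000, 100, 2500]);
translate([0, 100, 0]) cube([100, 3800, 2500]);
translate([4900, 100, 0]) cube([100, 3800, 2500]);
translate([3000, 100, 0]) cube([100, 500, 2500]);
translate([3000, 1600, 0]) cube([100, 2300, 2500]);


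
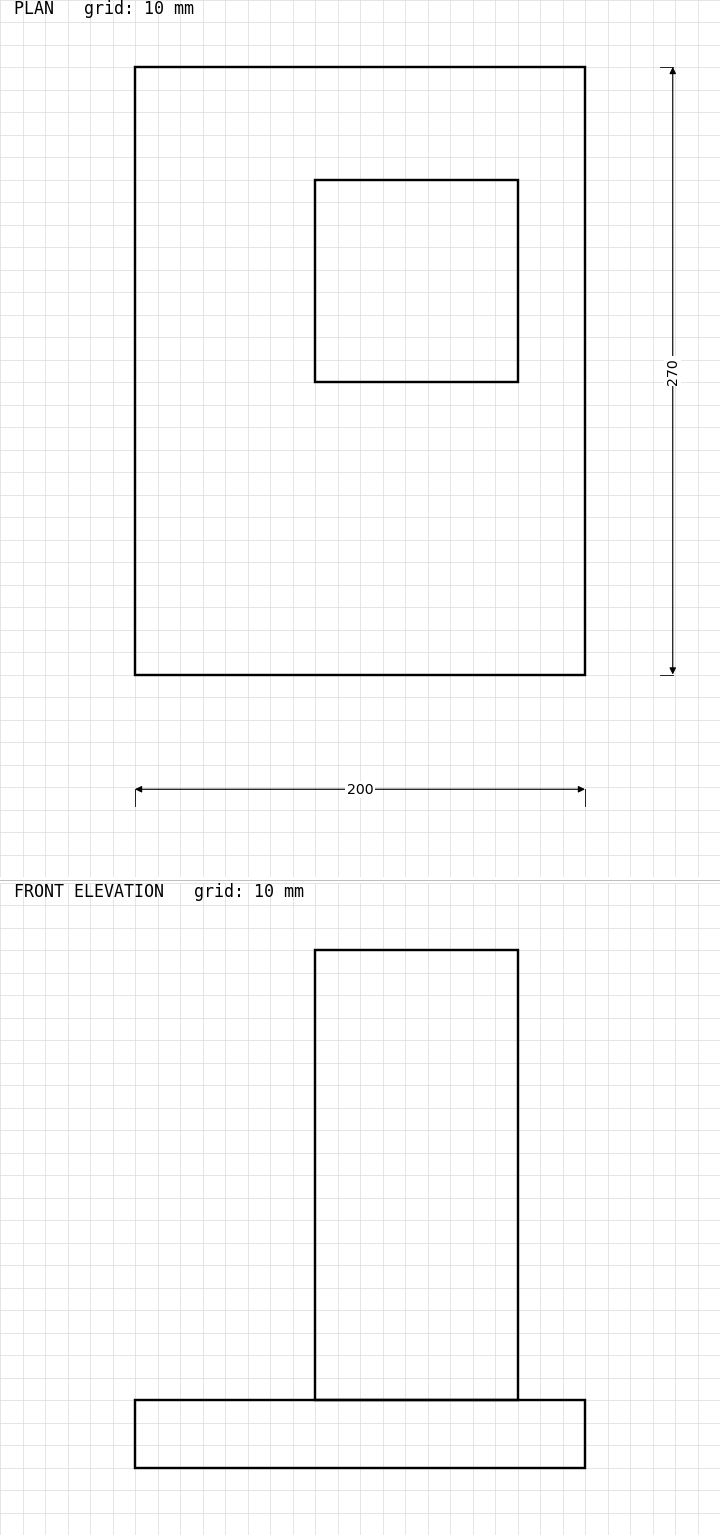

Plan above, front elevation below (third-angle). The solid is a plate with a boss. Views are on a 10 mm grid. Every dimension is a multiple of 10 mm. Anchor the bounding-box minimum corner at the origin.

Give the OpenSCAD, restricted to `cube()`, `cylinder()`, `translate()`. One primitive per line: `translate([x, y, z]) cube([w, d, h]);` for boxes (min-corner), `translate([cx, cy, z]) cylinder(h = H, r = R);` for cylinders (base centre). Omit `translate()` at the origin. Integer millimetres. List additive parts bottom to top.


cube([200, 270, 30]);
translate([80, 130, 30]) cube([90, 90, 200]);


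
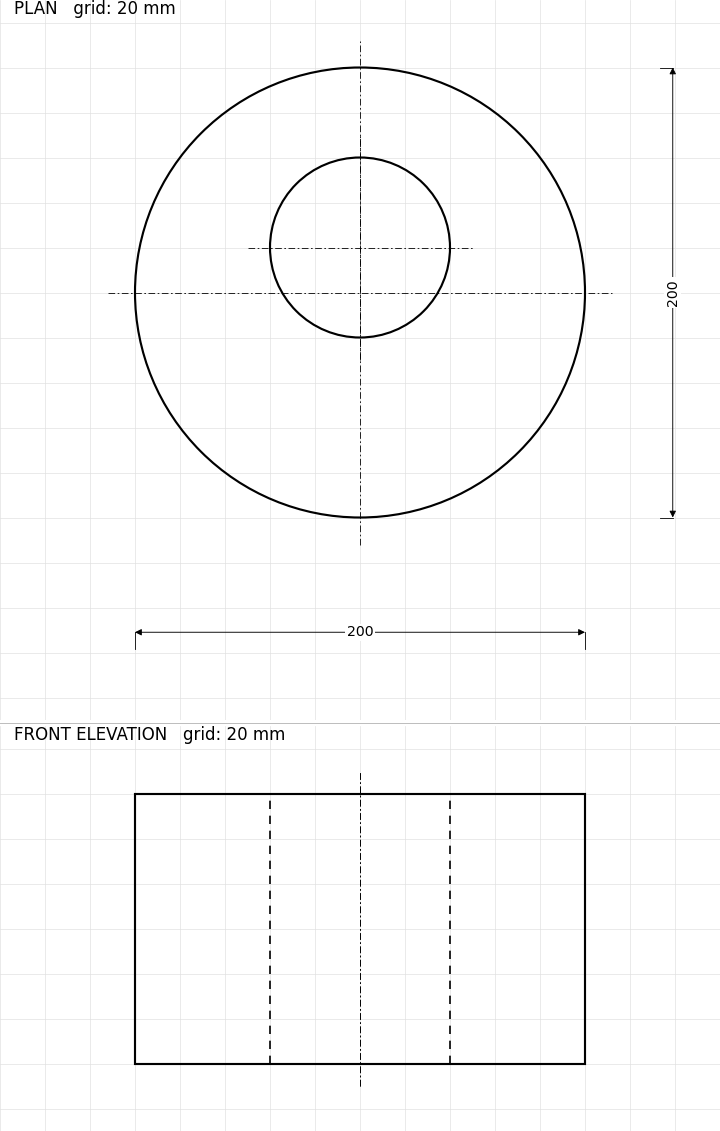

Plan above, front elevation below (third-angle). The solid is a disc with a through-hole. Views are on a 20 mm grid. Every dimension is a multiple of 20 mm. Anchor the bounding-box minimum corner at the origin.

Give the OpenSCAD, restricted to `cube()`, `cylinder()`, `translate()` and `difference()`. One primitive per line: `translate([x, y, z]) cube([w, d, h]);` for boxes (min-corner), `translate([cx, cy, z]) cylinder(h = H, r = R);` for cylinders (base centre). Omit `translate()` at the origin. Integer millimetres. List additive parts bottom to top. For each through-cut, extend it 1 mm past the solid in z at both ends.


difference() {
  translate([100, 100, 0]) cylinder(h = 120, r = 100);
  translate([100, 120, -1]) cylinder(h = 122, r = 40);
}
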